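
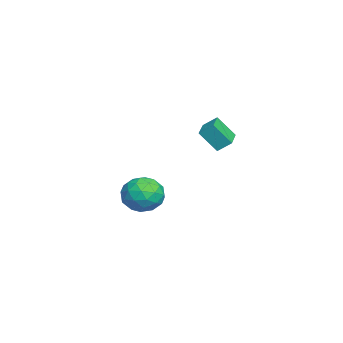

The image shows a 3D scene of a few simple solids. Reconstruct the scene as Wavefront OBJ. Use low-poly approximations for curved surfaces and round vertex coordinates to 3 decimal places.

v -4.683 -2.714 -3.668
v -4.099 -2.158 -4.555
v -3.061 -2.722 -2.605
v -2.477 -2.166 -3.492
v -3.322 -1.584 -2.873
v -4.325 -1.578 -3.53
v -2.835 -3.302 -3.63
v -3.838 -3.296 -4.287
v -2.957 -2.521 -4.531
v -3.258 -1.459 -4.064
v -3.902 -3.421 -3.096
v -4.203 -2.359 -2.629
v -4.534 -2.435 -4.205
v -2.626 -2.445 -2.955
v -3.123 -2.102 -2.592
v -2.78 -1.776 -3.113
v -4.666 -2.094 -3.602
v -4.323 -1.768 -4.124
v -3.866 -1.43 -3.135
v -2.837 -3.112 -3.036
v -2.494 -2.786 -3.558
v -4.38 -3.104 -4.047
v -4.037 -2.778 -4.568
v -3.294 -3.45 -4.025
v -3.519 -2.322 -4.712
v -2.566 -2.327 -4.088
v -2.776 -2.994 -4.169
v -3.366 -2.991 -4.555
v -3.696 -1.698 -4.437
v -2.742 -1.703 -3.813
v -3.239 -1.36 -3.449
v -3.828 -1.357 -3.835
v -3.025 -1.911 -4.424
v -4.418 -3.177 -3.347
v -3.464 -3.182 -2.723
v -3.332 -3.523 -3.325
v -3.921 -3.52 -3.711
v -4.594 -2.553 -3.072
v -3.641 -2.558 -2.448
v -3.794 -1.889 -2.605
v -4.384 -1.886 -2.991
v -4.135 -2.969 -2.736
v 0.987 0.717 2.83
v 1.057 1.387 3.364
v 1.06 1.572 1.749
v 1.13 2.242 2.283
v 2.41 0.578 2.817
v 2.48 1.248 3.351
v 2.483 1.433 1.736
v 2.553 2.103 2.27
f 1 38 17
f 38 12 41
f 17 41 6
f 38 41 17
f 1 17 13
f 17 6 18
f 13 18 2
f 17 18 13
f 1 13 22
f 13 2 23
f 22 23 8
f 13 23 22
f 1 22 34
f 22 8 37
f 34 37 11
f 22 37 34
f 1 34 38
f 34 11 42
f 38 42 12
f 34 42 38
f 2 18 29
f 18 6 32
f 29 32 10
f 18 32 29
f 6 41 19
f 41 12 40
f 19 40 5
f 41 40 19
f 12 42 39
f 42 11 35
f 39 35 3
f 42 35 39
f 11 37 36
f 37 8 24
f 36 24 7
f 37 24 36
f 8 23 28
f 23 2 25
f 28 25 9
f 23 25 28
f 4 30 16
f 30 10 31
f 16 31 5
f 30 31 16
f 4 16 14
f 16 5 15
f 14 15 3
f 16 15 14
f 4 14 21
f 14 3 20
f 21 20 7
f 14 20 21
f 4 21 26
f 21 7 27
f 26 27 9
f 21 27 26
f 4 26 30
f 26 9 33
f 30 33 10
f 26 33 30
f 5 31 19
f 31 10 32
f 19 32 6
f 31 32 19
f 3 15 39
f 15 5 40
f 39 40 12
f 15 40 39
f 7 20 36
f 20 3 35
f 36 35 11
f 20 35 36
f 9 27 28
f 27 7 24
f 28 24 8
f 27 24 28
f 10 33 29
f 33 9 25
f 29 25 2
f 33 25 29
f 44 46 43
f 47 44 43
f 43 46 45
f 45 47 43
f 44 50 46
f 48 44 47
f 48 50 44
f 46 50 45
f 49 47 45
f 45 50 49
f 49 48 47
f 50 48 49



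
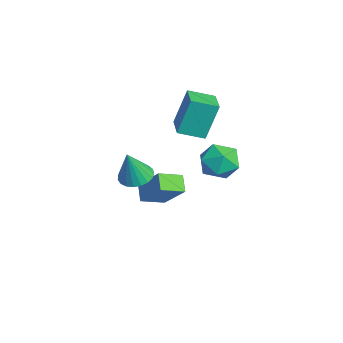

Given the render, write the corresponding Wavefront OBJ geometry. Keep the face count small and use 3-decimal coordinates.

v -0.053 -2.512 -0.371
v 0.435 -1.881 -0.311
v 0.313 -2.948 1.231
v 0.144 -1.754 -0.21
v -0.18 -1.758 -0.137
v -0.483 -1.893 -0.105
v -0.711 -2.134 -0.118
v -0.825 -2.441 -0.175
v -0.806 -2.761 -0.266
v -0.657 -3.037 -0.375
v -0.403 -3.223 -0.484
v -0.089 -3.286 -0.573
v 0.232 -3.215 -0.627
v 0.503 -3.023 -0.637
v 0.678 -2.742 -0.601
v 0.727 -2.422 -0.525
v 0.641 -2.117 -0.422
v 2.845 1.258 1.82
v 3.775 1.102 2.116
v 2.465 -0.242 2.224
v 3.395 -0.398 2.52
v 2.81 0.213 3.031
v 3.045 1.14 2.781
v 3.195 -0.28 1.559
v 3.43 0.647 1.309
v 3.992 0.151 1.955
v 3.753 0.457 2.864
v 2.487 0.403 1.476
v 2.248 0.709 2.385
v -0.124 -2.319 -2.082
v -0.864 -2.278 -1.52
v -0.374 -1.208 -2.491
v -1.115 -1.167 -1.93
v 0.895 -1.613 -0.79
v 0.154 -1.572 -0.229
v 0.644 -0.502 -1.2
v -0.096 -0.461 -0.638
v -2.991 -0.308 0.973
v -3.136 0.336 2.83
v -2.841 0.925 0.558
v -2.986 1.569 2.414
v -1.574 -0.429 1.126
v -1.719 0.215 2.982
v -1.424 0.804 0.71
v -1.569 1.448 2.567
f 2 1 4
f 2 4 3
f 4 1 5
f 4 5 3
f 5 1 6
f 5 6 3
f 6 1 7
f 6 7 3
f 7 1 8
f 7 8 3
f 8 1 9
f 8 9 3
f 9 1 10
f 9 10 3
f 10 1 11
f 10 11 3
f 11 1 12
f 11 12 3
f 12 1 13
f 12 13 3
f 13 1 14
f 13 14 3
f 14 1 15
f 14 15 3
f 15 1 16
f 15 16 3
f 16 1 17
f 16 17 3
f 17 1 2
f 17 2 3
f 18 29 23
f 18 23 19
f 18 19 25
f 18 25 28
f 18 28 29
f 19 23 27
f 23 29 22
f 29 28 20
f 28 25 24
f 25 19 26
f 21 27 22
f 21 22 20
f 21 20 24
f 21 24 26
f 21 26 27
f 22 27 23
f 20 22 29
f 24 20 28
f 26 24 25
f 27 26 19
f 31 33 30
f 34 31 30
f 30 33 32
f 32 34 30
f 31 37 33
f 35 31 34
f 35 37 31
f 33 37 32
f 36 34 32
f 32 37 36
f 36 35 34
f 37 35 36
f 39 41 38
f 42 39 38
f 38 41 40
f 40 42 38
f 39 45 41
f 43 39 42
f 43 45 39
f 41 45 40
f 44 42 40
f 40 45 44
f 44 43 42
f 45 43 44



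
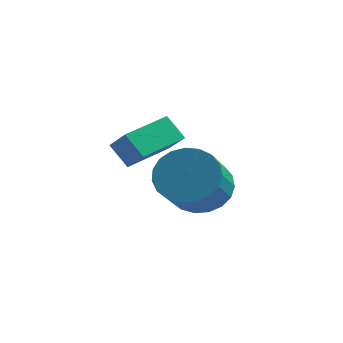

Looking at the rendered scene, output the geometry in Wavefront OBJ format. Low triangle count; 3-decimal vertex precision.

v -1.825 2.813 -3.057
v -1.327 3.371 -2.424
v -1.158 2.046 -1.389
v -1.655 1.487 -2.023
v -1.711 3.421 -2.297
v -1.542 2.095 -1.262
v -2.115 3.365 -2.302
v -1.946 2.04 -1.267
v -2.469 3.215 -2.438
v -2.299 1.889 -1.403
v -2.711 2.994 -2.68
v -2.542 1.669 -1.645
v -2.8 2.742 -2.988
v -2.63 1.417 -1.953
v -2.72 2.503 -3.308
v -2.551 1.177 -2.273
v -2.485 2.317 -3.584
v -2.316 0.991 -2.55
v -2.137 2.216 -3.77
v -1.968 0.891 -2.735
v -1.734 2.219 -3.832
v -1.565 0.894 -2.797
v -1.347 2.325 -3.76
v -1.178 0.999 -2.725
v -1.042 2.514 -3.567
v -0.873 1.189 -2.532
v -0.873 2.756 -3.286
v -0.704 1.43 -2.251
v -0.868 3.007 -2.965
v -0.699 1.682 -1.93
v -1.029 3.225 -2.66
v -0.86 1.899 -1.625
v -2.384 -0.676 -0.947
v -2.959 -0.548 -0.305
v -1.809 0.654 -0.695
v -2.383 0.781 -0.054
v -1.737 -1.081 -0.286
v -2.311 -0.954 0.355
v -1.161 0.248 -0.035
v -1.736 0.376 0.607
f 2 1 5
f 2 5 3
f 3 5 6
f 3 6 4
f 5 1 7
f 5 7 6
f 6 7 8
f 6 8 4
f 7 1 9
f 7 9 8
f 8 9 10
f 8 10 4
f 9 1 11
f 9 11 10
f 10 11 12
f 10 12 4
f 11 1 13
f 11 13 12
f 12 13 14
f 12 14 4
f 13 1 15
f 13 15 14
f 14 15 16
f 14 16 4
f 15 1 17
f 15 17 16
f 16 17 18
f 16 18 4
f 17 1 19
f 17 19 18
f 18 19 20
f 18 20 4
f 19 1 21
f 19 21 20
f 20 21 22
f 20 22 4
f 21 1 23
f 21 23 22
f 22 23 24
f 22 24 4
f 23 1 25
f 23 25 24
f 24 25 26
f 24 26 4
f 25 1 27
f 25 27 26
f 26 27 28
f 26 28 4
f 27 1 29
f 27 29 28
f 28 29 30
f 28 30 4
f 29 1 31
f 29 31 30
f 30 31 32
f 30 32 4
f 31 1 2
f 31 2 32
f 32 2 3
f 32 3 4
f 34 36 33
f 37 34 33
f 33 36 35
f 35 37 33
f 34 40 36
f 38 34 37
f 38 40 34
f 36 40 35
f 39 37 35
f 35 40 39
f 39 38 37
f 40 38 39



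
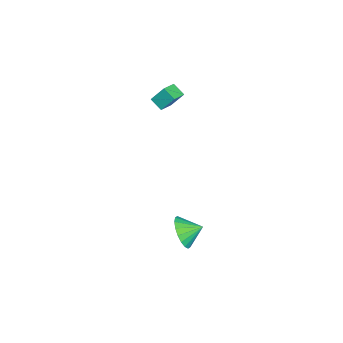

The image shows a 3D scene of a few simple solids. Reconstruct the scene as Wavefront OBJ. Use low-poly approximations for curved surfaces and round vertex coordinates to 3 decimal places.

v -3.025 -2.297 2.9
v -3.42 -2.945 3.346
v -3.064 -1.589 3.893
v -3.459 -2.237 4.339
v -2.141 -2.643 3.181
v -2.536 -3.291 3.627
v -2.18 -1.935 4.174
v -2.575 -2.583 4.62
v 1.868 -0.62 -3.304
v 2.196 -0.142 -4.179
v 1.652 0.42 -2.816
v 1.739 -0.199 -4.258
v 1.307 -0.341 -4.147
v 0.987 -0.537 -3.87
v 0.841 -0.75 -3.48
v 0.898 -0.938 -3.056
v 1.148 -1.062 -2.681
v 1.54 -1.099 -2.429
v 1.997 -1.041 -2.351
v 2.428 -0.9 -2.462
v 2.749 -0.704 -2.739
v 2.895 -0.49 -3.128
v 2.837 -0.303 -3.553
v 2.588 -0.179 -3.928
f 2 4 1
f 5 2 1
f 1 4 3
f 3 5 1
f 2 8 4
f 6 2 5
f 6 8 2
f 4 8 3
f 7 5 3
f 3 8 7
f 7 6 5
f 8 6 7
f 10 9 12
f 10 12 11
f 12 9 13
f 12 13 11
f 13 9 14
f 13 14 11
f 14 9 15
f 14 15 11
f 15 9 16
f 15 16 11
f 16 9 17
f 16 17 11
f 17 9 18
f 17 18 11
f 18 9 19
f 18 19 11
f 19 9 20
f 19 20 11
f 20 9 21
f 20 21 11
f 21 9 22
f 21 22 11
f 22 9 23
f 22 23 11
f 23 9 24
f 23 24 11
f 24 9 10
f 24 10 11



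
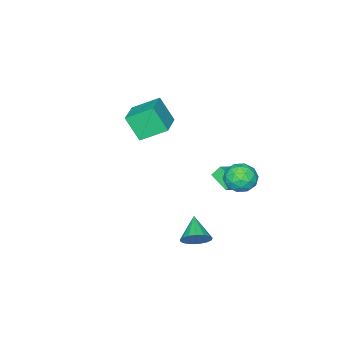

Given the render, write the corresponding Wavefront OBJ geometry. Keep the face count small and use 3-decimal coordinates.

v -1.839 3.595 1.538
v -1.318 3.743 0.625
v -0.422 2.917 2.235
v 0.099 3.065 1.322
v -0.189 3.901 1.91
v -1.065 4.32 1.479
v -0.675 2.34 1.381
v -1.551 2.759 0.95
v -0.599 2.967 0.527
v -0.299 3.932 0.855
v -1.441 2.728 2.005
v -1.141 3.693 2.333
v -1.703 3.729 1.02
v -0.037 2.931 1.84
v -0.207 3.423 2.186
v 0.1 3.51 1.649
v -1.554 4.068 1.523
v -1.248 4.155 0.986
v -0.584 4.247 1.741
v -0.492 2.505 1.874
v -0.186 2.592 1.337
v -1.84 3.15 1.211
v -1.533 3.237 0.674
v -1.156 2.413 1.119
v -0.974 3.36 0.426
v -0.141 2.961 0.836
v -0.596 2.535 0.87
v -1.111 2.781 0.617
v -0.797 3.927 0.618
v 0.035 3.528 1.028
v -0.134 4.019 1.374
v -0.649 4.266 1.121
v -0.375 3.471 0.561
v -1.775 3.132 1.832
v -0.943 2.733 2.242
v -1.091 2.394 1.739
v -1.606 2.641 1.486
v -1.599 3.699 2.024
v -0.766 3.3 2.434
v -0.629 3.879 2.243
v -1.144 4.125 1.99
v -1.365 3.189 2.299
v 2.93 3.417 -1.68
v 3.549 3.397 -1
v 1.95 2.343 -0.82
v 3.282 3.729 -0.889
v 2.934 3.99 -0.96
v 2.586 4.119 -1.195
v 2.316 4.088 -1.542
v 2.187 3.903 -1.92
v 2.228 3.607 -2.243
v 2.43 3.268 -2.438
v 2.747 2.962 -2.458
v 3.105 2.761 -2.301
v 3.424 2.711 -2.001
v 3.629 2.822 -1.628
v 3.675 3.07 -1.266
v -0.966 -5.319 3.166
v -2.041 -4.056 4.094
v -1.153 -4.33 1.602
v -2.228 -3.067 2.53
v 0.728 -4.233 3.65
v -0.347 -2.97 4.578
v 0.541 -3.244 2.086
v -0.534 -1.981 3.014
v -2.507 0.464 -0.75
v -2.921 0.789 -0.095
v -2.303 1.787 -1.279
v -2.718 2.113 -0.625
v -1.502 0.547 -0.155
v -1.917 0.873 0.499
v -1.299 1.871 -0.685
v -1.713 2.196 -0.03
f 1 38 17
f 38 12 41
f 17 41 6
f 38 41 17
f 1 17 13
f 17 6 18
f 13 18 2
f 17 18 13
f 1 13 22
f 13 2 23
f 22 23 8
f 13 23 22
f 1 22 34
f 22 8 37
f 34 37 11
f 22 37 34
f 1 34 38
f 34 11 42
f 38 42 12
f 34 42 38
f 2 18 29
f 18 6 32
f 29 32 10
f 18 32 29
f 6 41 19
f 41 12 40
f 19 40 5
f 41 40 19
f 12 42 39
f 42 11 35
f 39 35 3
f 42 35 39
f 11 37 36
f 37 8 24
f 36 24 7
f 37 24 36
f 8 23 28
f 23 2 25
f 28 25 9
f 23 25 28
f 4 30 16
f 30 10 31
f 16 31 5
f 30 31 16
f 4 16 14
f 16 5 15
f 14 15 3
f 16 15 14
f 4 14 21
f 14 3 20
f 21 20 7
f 14 20 21
f 4 21 26
f 21 7 27
f 26 27 9
f 21 27 26
f 4 26 30
f 26 9 33
f 30 33 10
f 26 33 30
f 5 31 19
f 31 10 32
f 19 32 6
f 31 32 19
f 3 15 39
f 15 5 40
f 39 40 12
f 15 40 39
f 7 20 36
f 20 3 35
f 36 35 11
f 20 35 36
f 9 27 28
f 27 7 24
f 28 24 8
f 27 24 28
f 10 33 29
f 33 9 25
f 29 25 2
f 33 25 29
f 44 43 46
f 44 46 45
f 46 43 47
f 46 47 45
f 47 43 48
f 47 48 45
f 48 43 49
f 48 49 45
f 49 43 50
f 49 50 45
f 50 43 51
f 50 51 45
f 51 43 52
f 51 52 45
f 52 43 53
f 52 53 45
f 53 43 54
f 53 54 45
f 54 43 55
f 54 55 45
f 55 43 56
f 55 56 45
f 56 43 57
f 56 57 45
f 57 43 44
f 57 44 45
f 59 61 58
f 62 59 58
f 58 61 60
f 60 62 58
f 59 65 61
f 63 59 62
f 63 65 59
f 61 65 60
f 64 62 60
f 60 65 64
f 64 63 62
f 65 63 64
f 67 69 66
f 70 67 66
f 66 69 68
f 68 70 66
f 67 73 69
f 71 67 70
f 71 73 67
f 69 73 68
f 72 70 68
f 68 73 72
f 72 71 70
f 73 71 72



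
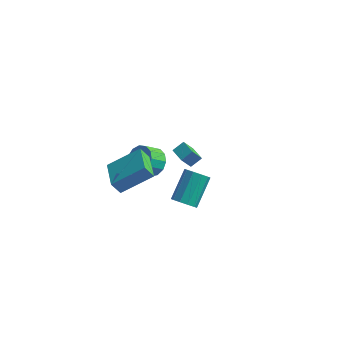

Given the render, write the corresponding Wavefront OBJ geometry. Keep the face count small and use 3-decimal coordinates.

v -2.624 0.979 -1.919
v -2.096 1.302 -1.225
v -2.629 0.584 -0.486
v -3.156 0.261 -1.181
v -2.523 1.605 -1.239
v -3.056 0.886 -0.5
v -2.983 1.709 -1.468
v -3.515 0.991 -0.73
v -3.328 1.582 -1.841
v -3.861 0.863 -1.103
v -3.45 1.263 -2.239
v -3.982 0.544 -1.5
v -3.309 0.854 -2.535
v -3.842 0.135 -1.797
v -2.951 0.485 -2.636
v -3.484 -0.234 -1.897
v -2.489 0.273 -2.509
v -3.021 -0.446 -1.77
v -2.07 0.285 -2.195
v -2.602 -0.433 -1.456
v -1.826 0.518 -1.793
v -2.359 -0.201 -1.055
v -1.836 0.897 -1.432
v -2.369 0.178 -0.693
v -3.974 -2.014 0.121
v -2.506 -0.923 1.252
v -3.535 -1.797 -0.658
v -2.068 -0.706 0.473
v -2.972 -3.514 0.267
v -1.505 -2.423 1.398
v -2.534 -3.297 -0.512
v -1.066 -2.206 0.619
v -0.123 -0.778 -2.392
v 0.141 -1.247 -1.646
v -0.401 -0.003 -1.806
v -0.137 -0.473 -1.061
v 0.657 -0.447 -2.459
v 0.921 -0.917 -1.714
v 0.379 0.327 -1.874
v 0.643 -0.142 -1.128
v 1.523 -4.027 1.194
v 2.201 -4.198 1.368
v 2.274 -2.685 2.579
v 1.597 -2.513 2.406
v 2.214 -3.921 1.02
v 2.287 -2.407 2.231
v 1.963 -3.684 0.739
v 2.037 -2.17 1.95
v 1.544 -3.578 0.632
v 1.618 -2.064 1.843
v 1.118 -3.643 0.74
v 1.191 -2.13 1.951
v 0.846 -3.855 1.021
v 0.919 -2.342 2.232
v 0.833 -4.133 1.369
v 0.906 -2.619 2.58
v 1.083 -4.37 1.65
v 1.157 -2.856 2.861
v 1.502 -4.476 1.757
v 1.576 -2.962 2.968
v 1.929 -4.41 1.649
v 2.002 -2.897 2.86
v -1.521 3.535 -4.332
v -1.859 2.958 -3.288
v -2.324 4.094 -4.283
v -2.662 3.517 -3.239
v -1.098 4.103 -3.881
v -1.436 3.526 -2.837
v -1.901 4.662 -3.832
v -2.239 4.085 -2.788
f 2 1 5
f 2 5 3
f 3 5 6
f 3 6 4
f 5 1 7
f 5 7 6
f 6 7 8
f 6 8 4
f 7 1 9
f 7 9 8
f 8 9 10
f 8 10 4
f 9 1 11
f 9 11 10
f 10 11 12
f 10 12 4
f 11 1 13
f 11 13 12
f 12 13 14
f 12 14 4
f 13 1 15
f 13 15 14
f 14 15 16
f 14 16 4
f 15 1 17
f 15 17 16
f 16 17 18
f 16 18 4
f 17 1 19
f 17 19 18
f 18 19 20
f 18 20 4
f 19 1 21
f 19 21 20
f 20 21 22
f 20 22 4
f 21 1 23
f 21 23 22
f 22 23 24
f 22 24 4
f 23 1 2
f 23 2 24
f 24 2 3
f 24 3 4
f 26 28 25
f 29 26 25
f 25 28 27
f 27 29 25
f 26 32 28
f 30 26 29
f 30 32 26
f 28 32 27
f 31 29 27
f 27 32 31
f 31 30 29
f 32 30 31
f 34 36 33
f 37 34 33
f 33 36 35
f 35 37 33
f 34 40 36
f 38 34 37
f 38 40 34
f 36 40 35
f 39 37 35
f 35 40 39
f 39 38 37
f 40 38 39
f 42 41 45
f 42 45 43
f 43 45 46
f 43 46 44
f 45 41 47
f 45 47 46
f 46 47 48
f 46 48 44
f 47 41 49
f 47 49 48
f 48 49 50
f 48 50 44
f 49 41 51
f 49 51 50
f 50 51 52
f 50 52 44
f 51 41 53
f 51 53 52
f 52 53 54
f 52 54 44
f 53 41 55
f 53 55 54
f 54 55 56
f 54 56 44
f 55 41 57
f 55 57 56
f 56 57 58
f 56 58 44
f 57 41 59
f 57 59 58
f 58 59 60
f 58 60 44
f 59 41 61
f 59 61 60
f 60 61 62
f 60 62 44
f 61 41 42
f 61 42 62
f 62 42 43
f 62 43 44
f 64 66 63
f 67 64 63
f 63 66 65
f 65 67 63
f 64 70 66
f 68 64 67
f 68 70 64
f 66 70 65
f 69 67 65
f 65 70 69
f 69 68 67
f 70 68 69



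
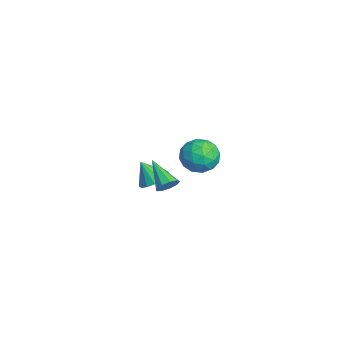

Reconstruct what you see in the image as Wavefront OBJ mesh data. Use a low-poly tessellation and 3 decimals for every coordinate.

v -3.556 0.601 -3.698
v -3.052 -0.227 -3.984
v -4.004 -0.121 -2.402
v -2.707 0.053 -3.709
v -2.589 0.48 -3.431
v -2.731 0.939 -3.225
v -3.093 1.308 -3.145
v -3.579 1.486 -3.214
v -4.059 1.428 -3.412
v -4.405 1.148 -3.688
v -4.522 0.721 -3.966
v -4.381 0.262 -4.172
v -4.019 -0.106 -4.252
v -3.532 -0.285 -4.183
v 4.295 0.055 1.194
v 4.685 0.113 1.772
v 2.765 -0.535 2.286
v 4.462 0.527 1.683
v 4.16 0.721 1.365
v 3.922 0.602 0.967
v 3.858 0.228 0.675
v 3.998 -0.227 0.626
v 4.278 -0.55 0.843
v 4.565 -0.59 1.224
v 4.726 -0.328 1.591
v 3.746 2.578 1.877
v 4.398 1.998 2.667
v 2.162 1.882 2.673
v 2.814 1.302 3.463
v 2.753 2.477 3.499
v 3.732 2.908 3.007
v 2.828 0.972 2.333
v 3.807 1.403 1.841
v 3.831 1.006 2.949
v 3.784 1.936 3.67
v 2.776 1.944 1.67
v 2.729 2.874 2.391
v 4.212 2.349 2.202
v 2.348 1.531 3.138
v 2.313 2.222 3.159
v 2.696 1.881 3.624
v 3.82 2.884 2.402
v 4.203 2.543 2.866
v 3.236 2.825 3.356
v 2.357 1.337 2.474
v 2.74 0.996 2.938
v 3.864 1.999 1.716
v 4.247 1.658 2.181
v 3.324 1.055 1.984
v 4.261 1.425 2.832
v 3.33 1.016 3.3
v 3.338 0.822 2.636
v 3.914 1.075 2.347
v 4.234 1.972 3.256
v 3.302 1.562 3.724
v 3.266 2.253 3.745
v 3.842 2.506 3.456
v 3.9 1.388 3.422
v 3.258 2.318 1.616
v 2.326 1.908 2.084
v 2.718 1.374 1.884
v 3.294 1.627 1.595
v 3.23 2.864 2.04
v 2.299 2.455 2.508
v 2.646 2.805 2.993
v 3.222 3.058 2.704
v 2.66 2.492 1.918
f 2 1 4
f 2 4 3
f 4 1 5
f 4 5 3
f 5 1 6
f 5 6 3
f 6 1 7
f 6 7 3
f 7 1 8
f 7 8 3
f 8 1 9
f 8 9 3
f 9 1 10
f 9 10 3
f 10 1 11
f 10 11 3
f 11 1 12
f 11 12 3
f 12 1 13
f 12 13 3
f 13 1 14
f 13 14 3
f 14 1 2
f 14 2 3
f 16 15 18
f 16 18 17
f 18 15 19
f 18 19 17
f 19 15 20
f 19 20 17
f 20 15 21
f 20 21 17
f 21 15 22
f 21 22 17
f 22 15 23
f 22 23 17
f 23 15 24
f 23 24 17
f 24 15 25
f 24 25 17
f 25 15 16
f 25 16 17
f 26 63 42
f 63 37 66
f 42 66 31
f 63 66 42
f 26 42 38
f 42 31 43
f 38 43 27
f 42 43 38
f 26 38 47
f 38 27 48
f 47 48 33
f 38 48 47
f 26 47 59
f 47 33 62
f 59 62 36
f 47 62 59
f 26 59 63
f 59 36 67
f 63 67 37
f 59 67 63
f 27 43 54
f 43 31 57
f 54 57 35
f 43 57 54
f 31 66 44
f 66 37 65
f 44 65 30
f 66 65 44
f 37 67 64
f 67 36 60
f 64 60 28
f 67 60 64
f 36 62 61
f 62 33 49
f 61 49 32
f 62 49 61
f 33 48 53
f 48 27 50
f 53 50 34
f 48 50 53
f 29 55 41
f 55 35 56
f 41 56 30
f 55 56 41
f 29 41 39
f 41 30 40
f 39 40 28
f 41 40 39
f 29 39 46
f 39 28 45
f 46 45 32
f 39 45 46
f 29 46 51
f 46 32 52
f 51 52 34
f 46 52 51
f 29 51 55
f 51 34 58
f 55 58 35
f 51 58 55
f 30 56 44
f 56 35 57
f 44 57 31
f 56 57 44
f 28 40 64
f 40 30 65
f 64 65 37
f 40 65 64
f 32 45 61
f 45 28 60
f 61 60 36
f 45 60 61
f 34 52 53
f 52 32 49
f 53 49 33
f 52 49 53
f 35 58 54
f 58 34 50
f 54 50 27
f 58 50 54



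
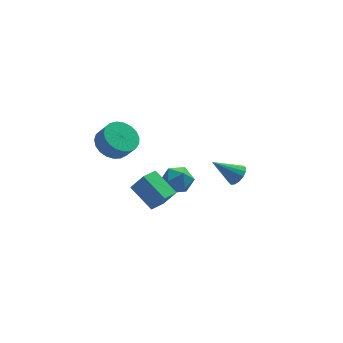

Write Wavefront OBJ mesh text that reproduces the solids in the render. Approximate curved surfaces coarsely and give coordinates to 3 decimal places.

v 0.362 -0.468 -4.244
v 1.164 -0.268 -3.877
v 0.056 -1.332 -3.103
v 0.858 -1.132 -2.736
v 0.214 -0.499 -2.788
v 0.404 0.035 -3.493
v 0.816 -1.635 -3.487
v 1.006 -1.101 -4.192
v 1.445 -0.989 -3.409
v 1.073 -0.288 -2.977
v 0.147 -1.312 -4.003
v -0.225 -0.611 -3.571
v -0.736 -5.017 -1.263
v -1.559 -3.899 -0.429
v -1.323 -4.719 -2.242
v -2.146 -3.6 -1.408
v -0.054 -4.36 -1.472
v -0.877 -3.241 -0.638
v -0.641 -4.061 -2.451
v -1.464 -2.943 -1.617
v 3.732 -0.406 -3.881
v 4.159 -0.375 -3.378
v 2.468 -0.234 -2.819
v 4.118 -0.052 -3.479
v 3.974 0.177 -3.688
v 3.765 0.25 -3.949
v 3.547 0.146 -4.191
v 3.379 -0.105 -4.35
v 3.306 -0.437 -4.384
v 3.346 -0.761 -4.283
v 3.491 -0.989 -4.074
v 3.7 -1.062 -3.813
v 3.917 -0.959 -3.571
v 4.085 -0.707 -3.412
v -2.191 2.311 -2.735
v -1.362 2.888 -2.882
v -0.921 2.466 -2.053
v -1.749 1.889 -1.905
v -1.598 3.135 -2.631
v -1.157 2.713 -1.801
v -1.936 3.24 -2.398
v -1.495 2.817 -1.568
v -2.319 3.184 -2.223
v -1.878 2.762 -1.393
v -2.679 2.977 -2.136
v -2.238 2.555 -1.307
v -2.955 2.655 -2.153
v -2.513 2.233 -1.324
v -3.098 2.274 -2.271
v -2.657 1.852 -1.441
v -3.085 1.899 -2.469
v -2.644 1.477 -1.639
v -2.917 1.595 -2.713
v -2.476 1.173 -1.883
v -2.623 1.415 -2.96
v -2.182 0.993 -2.131
v -2.255 1.39 -3.169
v -1.814 0.968 -2.339
v -1.876 1.524 -3.303
v -1.434 1.102 -2.473
v -1.55 1.795 -3.338
v -1.109 1.373 -2.509
v -1.336 2.154 -3.269
v -0.895 1.732 -2.44
v -1.27 2.541 -3.108
v -0.828 2.119 -2.278
f 1 12 6
f 1 6 2
f 1 2 8
f 1 8 11
f 1 11 12
f 2 6 10
f 6 12 5
f 12 11 3
f 11 8 7
f 8 2 9
f 4 10 5
f 4 5 3
f 4 3 7
f 4 7 9
f 4 9 10
f 5 10 6
f 3 5 12
f 7 3 11
f 9 7 8
f 10 9 2
f 14 16 13
f 17 14 13
f 13 16 15
f 15 17 13
f 14 20 16
f 18 14 17
f 18 20 14
f 16 20 15
f 19 17 15
f 15 20 19
f 19 18 17
f 20 18 19
f 22 21 24
f 22 24 23
f 24 21 25
f 24 25 23
f 25 21 26
f 25 26 23
f 26 21 27
f 26 27 23
f 27 21 28
f 27 28 23
f 28 21 29
f 28 29 23
f 29 21 30
f 29 30 23
f 30 21 31
f 30 31 23
f 31 21 32
f 31 32 23
f 32 21 33
f 32 33 23
f 33 21 34
f 33 34 23
f 34 21 22
f 34 22 23
f 36 35 39
f 36 39 37
f 37 39 40
f 37 40 38
f 39 35 41
f 39 41 40
f 40 41 42
f 40 42 38
f 41 35 43
f 41 43 42
f 42 43 44
f 42 44 38
f 43 35 45
f 43 45 44
f 44 45 46
f 44 46 38
f 45 35 47
f 45 47 46
f 46 47 48
f 46 48 38
f 47 35 49
f 47 49 48
f 48 49 50
f 48 50 38
f 49 35 51
f 49 51 50
f 50 51 52
f 50 52 38
f 51 35 53
f 51 53 52
f 52 53 54
f 52 54 38
f 53 35 55
f 53 55 54
f 54 55 56
f 54 56 38
f 55 35 57
f 55 57 56
f 56 57 58
f 56 58 38
f 57 35 59
f 57 59 58
f 58 59 60
f 58 60 38
f 59 35 61
f 59 61 60
f 60 61 62
f 60 62 38
f 61 35 63
f 61 63 62
f 62 63 64
f 62 64 38
f 63 35 65
f 63 65 64
f 64 65 66
f 64 66 38
f 65 35 36
f 65 36 66
f 66 36 37
f 66 37 38



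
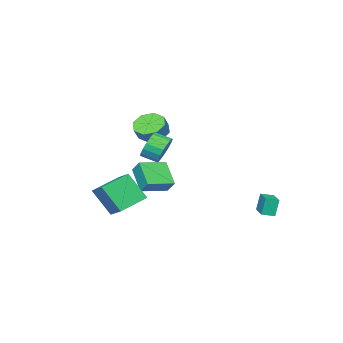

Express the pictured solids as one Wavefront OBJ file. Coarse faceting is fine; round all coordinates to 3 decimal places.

v -1.615 -2.464 -3.879
v -2.303 -3.741 -2.621
v -1.48 -1.764 -3.095
v -2.168 -3.041 -1.836
v 0.068 -3.099 -3.604
v -0.62 -4.376 -2.345
v 0.203 -2.399 -2.819
v -0.485 -3.676 -1.561
v 1.772 -3.272 -2.053
v 2.176 -2.125 -1.381
v 1.413 -2.139 -3.772
v 1.817 -0.991 -3.099
v 3.683 -3.589 -2.661
v 4.087 -2.441 -1.988
v 3.324 -2.455 -4.379
v 3.728 -1.308 -3.707
v 3.383 1.744 1.649
v 3.815 2.273 2.322
v 4.25 1.406 2.725
v 3.817 0.876 2.051
v 3.443 2.172 2.506
v 3.877 1.305 2.908
v 3.059 1.986 2.519
v 3.493 1.119 2.922
v 2.739 1.752 2.36
v 3.173 0.885 2.763
v 2.546 1.516 2.06
v 2.98 0.649 2.463
v 2.519 1.325 1.679
v 2.954 0.458 2.082
v 2.664 1.217 1.292
v 3.098 0.35 1.694
v 2.95 1.214 0.975
v 3.385 0.347 1.378
v 3.323 1.315 0.792
v 3.757 0.448 1.194
v 3.707 1.501 0.778
v 4.141 0.634 1.181
v 4.027 1.735 0.937
v 4.461 0.868 1.34
v 4.22 1.971 1.237
v 4.654 1.104 1.64
v 4.246 2.162 1.618
v 4.681 1.295 2.021
v 4.102 2.27 2.006
v 4.536 1.403 2.408
v -3.823 3.537 -4.665
v -4.101 3.612 -3.469
v -2.927 4.629 -4.525
v -3.205 4.704 -3.329
v -3.215 3.016 -4.491
v -3.493 3.091 -3.295
v -2.319 4.108 -4.351
v -2.597 4.183 -3.155
v -2.08 -3.96 0.516
v -1.305 -3.675 -0.116
v -0.704 -3.515 0.693
v -1.48 -3.8 1.324
v -1.762 -3.061 0.101
v -1.161 -2.901 0.91
v -2.405 -2.973 0.562
v -1.805 -2.813 1.371
v -2.858 -3.463 0.995
v -2.258 -3.304 1.804
v -2.856 -4.245 1.147
v -2.255 -4.085 1.956
v -2.399 -4.859 0.93
v -1.798 -4.699 1.739
v -1.755 -4.947 0.469
v -1.155 -4.787 1.278
v -1.302 -4.456 0.036
v -0.702 -4.297 0.845
f 2 4 1
f 5 2 1
f 1 4 3
f 3 5 1
f 2 8 4
f 6 2 5
f 6 8 2
f 4 8 3
f 7 5 3
f 3 8 7
f 7 6 5
f 8 6 7
f 10 12 9
f 13 10 9
f 9 12 11
f 11 13 9
f 10 16 12
f 14 10 13
f 14 16 10
f 12 16 11
f 15 13 11
f 11 16 15
f 15 14 13
f 16 14 15
f 18 17 21
f 18 21 19
f 19 21 22
f 19 22 20
f 21 17 23
f 21 23 22
f 22 23 24
f 22 24 20
f 23 17 25
f 23 25 24
f 24 25 26
f 24 26 20
f 25 17 27
f 25 27 26
f 26 27 28
f 26 28 20
f 27 17 29
f 27 29 28
f 28 29 30
f 28 30 20
f 29 17 31
f 29 31 30
f 30 31 32
f 30 32 20
f 31 17 33
f 31 33 32
f 32 33 34
f 32 34 20
f 33 17 35
f 33 35 34
f 34 35 36
f 34 36 20
f 35 17 37
f 35 37 36
f 36 37 38
f 36 38 20
f 37 17 39
f 37 39 38
f 38 39 40
f 38 40 20
f 39 17 41
f 39 41 40
f 40 41 42
f 40 42 20
f 41 17 43
f 41 43 42
f 42 43 44
f 42 44 20
f 43 17 45
f 43 45 44
f 44 45 46
f 44 46 20
f 45 17 18
f 45 18 46
f 46 18 19
f 46 19 20
f 48 50 47
f 51 48 47
f 47 50 49
f 49 51 47
f 48 54 50
f 52 48 51
f 52 54 48
f 50 54 49
f 53 51 49
f 49 54 53
f 53 52 51
f 54 52 53
f 56 55 59
f 56 59 57
f 57 59 60
f 57 60 58
f 59 55 61
f 59 61 60
f 60 61 62
f 60 62 58
f 61 55 63
f 61 63 62
f 62 63 64
f 62 64 58
f 63 55 65
f 63 65 64
f 64 65 66
f 64 66 58
f 65 55 67
f 65 67 66
f 66 67 68
f 66 68 58
f 67 55 69
f 67 69 68
f 68 69 70
f 68 70 58
f 69 55 71
f 69 71 70
f 70 71 72
f 70 72 58
f 71 55 56
f 71 56 72
f 72 56 57
f 72 57 58



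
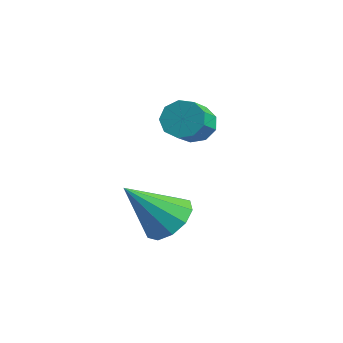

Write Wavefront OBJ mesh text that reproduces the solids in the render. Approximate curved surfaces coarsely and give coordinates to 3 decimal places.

v 0.959 -0.528 -3.136
v 1.842 -0.638 -2.802
v 0.221 -1.692 -1.564
v 1.612 -0.157 -2.555
v 1.133 0.181 -2.529
v 0.588 0.249 -2.735
v 0.184 0.019 -3.095
v 0.076 -0.419 -3.47
v 0.306 -0.9 -3.717
v 0.785 -1.238 -3.743
v 1.33 -1.306 -3.537
v 1.734 -1.076 -3.177
v 0.09 1.314 -0.025
v 0.534 1.806 0.281
v 1.034 0.837 1.111
v 0.59 0.346 0.805
v 0.1 1.792 0.527
v 0.599 0.824 1.357
v -0.339 1.555 0.514
v 0.16 0.586 1.344
v -0.577 1.205 0.249
v -0.078 0.236 1.079
v -0.503 0.906 -0.144
v -0.004 -0.062 0.686
v -0.151 0.798 -0.482
v 0.348 -0.17 0.348
v 0.314 0.932 -0.605
v 0.813 -0.036 0.225
v 0.674 1.245 -0.458
v 1.174 0.276 0.372
v 0.761 1.59 -0.108
v 1.261 0.621 0.722
f 2 1 4
f 2 4 3
f 4 1 5
f 4 5 3
f 5 1 6
f 5 6 3
f 6 1 7
f 6 7 3
f 7 1 8
f 7 8 3
f 8 1 9
f 8 9 3
f 9 1 10
f 9 10 3
f 10 1 11
f 10 11 3
f 11 1 12
f 11 12 3
f 12 1 2
f 12 2 3
f 14 13 17
f 14 17 15
f 15 17 18
f 15 18 16
f 17 13 19
f 17 19 18
f 18 19 20
f 18 20 16
f 19 13 21
f 19 21 20
f 20 21 22
f 20 22 16
f 21 13 23
f 21 23 22
f 22 23 24
f 22 24 16
f 23 13 25
f 23 25 24
f 24 25 26
f 24 26 16
f 25 13 27
f 25 27 26
f 26 27 28
f 26 28 16
f 27 13 29
f 27 29 28
f 28 29 30
f 28 30 16
f 29 13 31
f 29 31 30
f 30 31 32
f 30 32 16
f 31 13 14
f 31 14 32
f 32 14 15
f 32 15 16



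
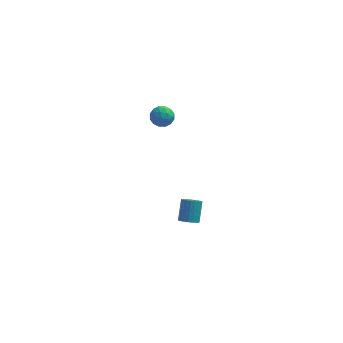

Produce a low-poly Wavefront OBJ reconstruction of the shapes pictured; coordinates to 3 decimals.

v 2.562 -3.631 -3.483
v 2.771 -3.274 -3.815
v 2.868 -2.471 -2.888
v 2.658 -2.829 -2.557
v 2.569 -3.231 -3.831
v 2.666 -2.428 -2.904
v 2.366 -3.249 -3.794
v 2.463 -2.446 -2.867
v 2.193 -3.325 -3.71
v 2.29 -2.522 -2.783
v 2.076 -3.448 -3.592
v 2.173 -2.645 -2.665
v 2.033 -3.598 -3.457
v 2.13 -2.796 -2.53
v 2.071 -3.754 -3.326
v 2.167 -2.951 -2.399
v 2.183 -3.891 -3.219
v 2.28 -3.088 -2.292
v 2.352 -3.989 -3.152
v 2.449 -3.186 -2.225
v 2.554 -4.032 -3.136
v 2.651 -3.229 -2.209
v 2.757 -4.014 -3.173
v 2.854 -3.211 -2.246
v 2.93 -3.938 -3.257
v 3.027 -3.135 -2.33
v 3.047 -3.815 -3.375
v 3.144 -3.012 -2.448
v 3.09 -3.664 -3.51
v 3.187 -2.862 -2.583
v 3.053 -3.509 -3.641
v 3.149 -2.706 -2.714
v 2.94 -3.372 -3.748
v 3.037 -2.569 -2.821
v 0.751 -2.297 4.163
v 1.278 -1.954 4.035
v 1.082 -3.046 3.525
v 1.609 -2.703 3.397
v 1.527 -2.96 3.979
v 1.323 -2.497 4.373
v 1.037 -2.503 3.187
v 0.833 -2.04 3.581
v 1.455 -2.082 3.431
v 1.758 -2.365 3.921
v 0.602 -2.635 3.639
v 0.905 -2.918 4.129
v 0.986 -2.06 4.155
v 1.374 -2.94 3.405
v 1.327 -3.091 3.747
v 1.636 -2.89 3.672
v 1.012 -2.379 4.354
v 1.322 -2.178 4.278
v 1.468 -2.769 4.245
v 1.038 -2.822 3.282
v 1.348 -2.621 3.206
v 0.724 -2.11 3.888
v 1.033 -1.909 3.813
v 0.892 -2.231 3.315
v 1.399 -1.933 3.725
v 1.594 -2.374 3.35
v 1.257 -2.256 3.226
v 1.137 -1.984 3.458
v 1.577 -2.1 4.012
v 1.772 -2.54 3.637
v 1.724 -2.691 3.98
v 1.604 -2.419 4.211
v 1.681 -2.175 3.658
v 0.588 -2.46 3.923
v 0.783 -2.9 3.548
v 0.756 -2.581 3.349
v 0.636 -2.309 3.58
v 0.766 -2.626 4.21
v 0.961 -3.067 3.835
v 1.223 -3.016 4.102
v 1.103 -2.744 4.334
v 0.679 -2.825 3.902
f 2 1 5
f 2 5 3
f 3 5 6
f 3 6 4
f 5 1 7
f 5 7 6
f 6 7 8
f 6 8 4
f 7 1 9
f 7 9 8
f 8 9 10
f 8 10 4
f 9 1 11
f 9 11 10
f 10 11 12
f 10 12 4
f 11 1 13
f 11 13 12
f 12 13 14
f 12 14 4
f 13 1 15
f 13 15 14
f 14 15 16
f 14 16 4
f 15 1 17
f 15 17 16
f 16 17 18
f 16 18 4
f 17 1 19
f 17 19 18
f 18 19 20
f 18 20 4
f 19 1 21
f 19 21 20
f 20 21 22
f 20 22 4
f 21 1 23
f 21 23 22
f 22 23 24
f 22 24 4
f 23 1 25
f 23 25 24
f 24 25 26
f 24 26 4
f 25 1 27
f 25 27 26
f 26 27 28
f 26 28 4
f 27 1 29
f 27 29 28
f 28 29 30
f 28 30 4
f 29 1 31
f 29 31 30
f 30 31 32
f 30 32 4
f 31 1 33
f 31 33 32
f 32 33 34
f 32 34 4
f 33 1 2
f 33 2 34
f 34 2 3
f 34 3 4
f 35 72 51
f 72 46 75
f 51 75 40
f 72 75 51
f 35 51 47
f 51 40 52
f 47 52 36
f 51 52 47
f 35 47 56
f 47 36 57
f 56 57 42
f 47 57 56
f 35 56 68
f 56 42 71
f 68 71 45
f 56 71 68
f 35 68 72
f 68 45 76
f 72 76 46
f 68 76 72
f 36 52 63
f 52 40 66
f 63 66 44
f 52 66 63
f 40 75 53
f 75 46 74
f 53 74 39
f 75 74 53
f 46 76 73
f 76 45 69
f 73 69 37
f 76 69 73
f 45 71 70
f 71 42 58
f 70 58 41
f 71 58 70
f 42 57 62
f 57 36 59
f 62 59 43
f 57 59 62
f 38 64 50
f 64 44 65
f 50 65 39
f 64 65 50
f 38 50 48
f 50 39 49
f 48 49 37
f 50 49 48
f 38 48 55
f 48 37 54
f 55 54 41
f 48 54 55
f 38 55 60
f 55 41 61
f 60 61 43
f 55 61 60
f 38 60 64
f 60 43 67
f 64 67 44
f 60 67 64
f 39 65 53
f 65 44 66
f 53 66 40
f 65 66 53
f 37 49 73
f 49 39 74
f 73 74 46
f 49 74 73
f 41 54 70
f 54 37 69
f 70 69 45
f 54 69 70
f 43 61 62
f 61 41 58
f 62 58 42
f 61 58 62
f 44 67 63
f 67 43 59
f 63 59 36
f 67 59 63



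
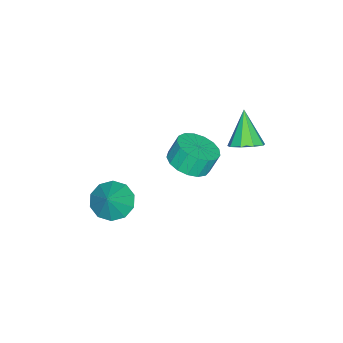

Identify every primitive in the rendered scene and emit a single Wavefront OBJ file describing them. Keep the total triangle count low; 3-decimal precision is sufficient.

v -0.492 2.855 1.815
v 0.15 2.839 2.292
v -1.508 2.325 3.165
v -0.085 3.333 2.31
v -0.51 3.604 2.096
v -0.927 3.523 1.751
v -1.14 3.13 1.436
v -1.051 2.608 1.298
v -0.7 2.201 1.403
v -0.252 2.1 1.7
v 0.084 2.352 2.052
v -0.267 0.319 -0.271
v 0.441 1.052 -0.293
v 0.116 1.395 0.69
v -0.593 0.661 0.711
v 0.049 1.262 -0.495
v -0.276 1.605 0.487
v -0.415 1.255 -0.647
v -0.74 1.598 0.335
v -0.845 1.034 -0.712
v -1.17 1.377 0.27
v -1.143 0.649 -0.677
v -1.468 0.992 0.306
v -1.24 0.188 -0.548
v -1.566 0.531 0.434
v -1.115 -0.243 -0.356
v -1.44 0.1 0.626
v -0.795 -0.545 -0.145
v -1.121 -0.202 0.838
v -0.355 -0.65 0.038
v -0.68 -0.307 1.02
v 0.106 -0.532 0.15
v -0.219 -0.19 1.132
v 0.481 -0.22 0.165
v 0.156 0.123 1.147
v 0.685 0.215 0.08
v 0.359 0.558 1.062
v 0.67 0.675 -0.085
v 0.345 1.017 0.897
v 1.429 -2.532 -2.611
v 2.167 -2.246 -3.238
v 2.371 -2.328 -1.409
v 1.846 -1.736 -3.073
v 1.366 -1.531 -2.731
v 0.91 -1.708 -2.343
v 0.652 -2.2 -2.058
v 0.691 -2.818 -1.983
v 1.012 -3.327 -2.149
v 1.492 -3.533 -2.491
v 1.948 -3.356 -2.878
v 2.206 -2.864 -3.164
f 2 1 4
f 2 4 3
f 4 1 5
f 4 5 3
f 5 1 6
f 5 6 3
f 6 1 7
f 6 7 3
f 7 1 8
f 7 8 3
f 8 1 9
f 8 9 3
f 9 1 10
f 9 10 3
f 10 1 11
f 10 11 3
f 11 1 2
f 11 2 3
f 13 12 16
f 13 16 14
f 14 16 17
f 14 17 15
f 16 12 18
f 16 18 17
f 17 18 19
f 17 19 15
f 18 12 20
f 18 20 19
f 19 20 21
f 19 21 15
f 20 12 22
f 20 22 21
f 21 22 23
f 21 23 15
f 22 12 24
f 22 24 23
f 23 24 25
f 23 25 15
f 24 12 26
f 24 26 25
f 25 26 27
f 25 27 15
f 26 12 28
f 26 28 27
f 27 28 29
f 27 29 15
f 28 12 30
f 28 30 29
f 29 30 31
f 29 31 15
f 30 12 32
f 30 32 31
f 31 32 33
f 31 33 15
f 32 12 34
f 32 34 33
f 33 34 35
f 33 35 15
f 34 12 36
f 34 36 35
f 35 36 37
f 35 37 15
f 36 12 38
f 36 38 37
f 37 38 39
f 37 39 15
f 38 12 13
f 38 13 39
f 39 13 14
f 39 14 15
f 41 40 43
f 41 43 42
f 43 40 44
f 43 44 42
f 44 40 45
f 44 45 42
f 45 40 46
f 45 46 42
f 46 40 47
f 46 47 42
f 47 40 48
f 47 48 42
f 48 40 49
f 48 49 42
f 49 40 50
f 49 50 42
f 50 40 51
f 50 51 42
f 51 40 41
f 51 41 42



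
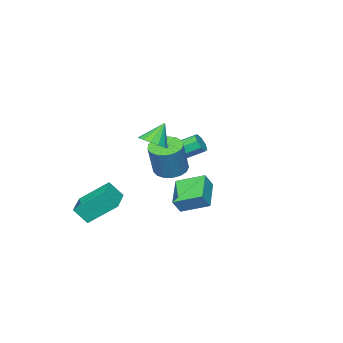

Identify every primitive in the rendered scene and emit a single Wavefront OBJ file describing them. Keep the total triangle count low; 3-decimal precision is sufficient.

v 2.017 0.919 -2.1
v 1.252 2.335 -1.492
v 3.386 2.008 -2.914
v 2.622 3.424 -2.307
v 2.558 0.856 -1.273
v 1.794 2.272 -0.666
v 3.928 1.945 -2.088
v 3.163 3.361 -1.48
v 2.8 -0.595 1.187
v 3.543 -0.543 1.655
v 1.98 -0.485 2.473
v 3.438 -0.111 1.552
v 3.163 0.19 1.351
v 2.79 0.282 1.105
v 2.42 0.138 0.882
v 2.152 -0.202 0.74
v 2.057 -0.647 0.718
v 2.162 -1.078 0.821
v 2.438 -1.38 1.022
v 2.81 -1.471 1.268
v 3.18 -1.327 1.491
v 3.449 -0.988 1.633
v 2.178 -3.489 -3.741
v 2.667 -4.104 -2.782
v 3.666 -2.392 -3.799
v 4.156 -3.007 -2.839
v 3.144 -4.873 -5.121
v 3.634 -5.488 -4.161
v 4.633 -3.776 -5.178
v 5.122 -4.391 -4.219
v -2.563 -4.038 -1.938
v -1.99 -3.838 -1.61
v -2.845 -2.701 -0.814
v -3.417 -2.902 -1.142
v -2.065 -3.577 -2.063
v -2.92 -2.44 -1.267
v -2.432 -3.586 -2.443
v -3.286 -2.45 -1.647
v -2.875 -3.861 -2.527
v -3.73 -2.724 -1.731
v -3.135 -4.239 -2.266
v -3.99 -3.102 -1.47
v -3.06 -4.5 -1.813
v -3.915 -3.363 -1.017
v -2.694 -4.49 -1.433
v -3.548 -3.354 -0.637
v -2.25 -4.216 -1.349
v -3.105 -3.079 -0.553
v 0.812 -1.182 -1.433
v 1.665 -0.867 -1.798
v 2.401 -0.563 0.189
v 1.548 -0.878 0.553
v 1.408 -0.476 -1.762
v 2.143 -0.172 0.225
v 1.013 -0.248 -1.651
v 1.749 0.056 0.336
v 0.573 -0.233 -1.49
v 1.309 0.071 0.497
v 0.187 -0.436 -1.316
v 0.923 -0.132 0.67
v -0.055 -0.81 -1.169
v 0.681 -0.506 0.817
v -0.099 -1.269 -1.082
v 0.637 -0.965 0.904
v 0.066 -1.708 -1.076
v 0.802 -1.404 0.91
v 0.402 -2.026 -1.152
v 1.138 -1.722 0.834
v 0.832 -2.152 -1.292
v 1.567 -1.848 0.694
v 1.257 -2.055 -1.464
v 1.993 -1.751 0.522
v 1.58 -1.758 -1.63
v 2.316 -1.454 0.357
v 1.728 -1.329 -1.75
v 2.464 -1.025 0.236
f 2 4 1
f 5 2 1
f 1 4 3
f 3 5 1
f 2 8 4
f 6 2 5
f 6 8 2
f 4 8 3
f 7 5 3
f 3 8 7
f 7 6 5
f 8 6 7
f 10 9 12
f 10 12 11
f 12 9 13
f 12 13 11
f 13 9 14
f 13 14 11
f 14 9 15
f 14 15 11
f 15 9 16
f 15 16 11
f 16 9 17
f 16 17 11
f 17 9 18
f 17 18 11
f 18 9 19
f 18 19 11
f 19 9 20
f 19 20 11
f 20 9 21
f 20 21 11
f 21 9 22
f 21 22 11
f 22 9 10
f 22 10 11
f 24 26 23
f 27 24 23
f 23 26 25
f 25 27 23
f 24 30 26
f 28 24 27
f 28 30 24
f 26 30 25
f 29 27 25
f 25 30 29
f 29 28 27
f 30 28 29
f 32 31 35
f 32 35 33
f 33 35 36
f 33 36 34
f 35 31 37
f 35 37 36
f 36 37 38
f 36 38 34
f 37 31 39
f 37 39 38
f 38 39 40
f 38 40 34
f 39 31 41
f 39 41 40
f 40 41 42
f 40 42 34
f 41 31 43
f 41 43 42
f 42 43 44
f 42 44 34
f 43 31 45
f 43 45 44
f 44 45 46
f 44 46 34
f 45 31 47
f 45 47 46
f 46 47 48
f 46 48 34
f 47 31 32
f 47 32 48
f 48 32 33
f 48 33 34
f 50 49 53
f 50 53 51
f 51 53 54
f 51 54 52
f 53 49 55
f 53 55 54
f 54 55 56
f 54 56 52
f 55 49 57
f 55 57 56
f 56 57 58
f 56 58 52
f 57 49 59
f 57 59 58
f 58 59 60
f 58 60 52
f 59 49 61
f 59 61 60
f 60 61 62
f 60 62 52
f 61 49 63
f 61 63 62
f 62 63 64
f 62 64 52
f 63 49 65
f 63 65 64
f 64 65 66
f 64 66 52
f 65 49 67
f 65 67 66
f 66 67 68
f 66 68 52
f 67 49 69
f 67 69 68
f 68 69 70
f 68 70 52
f 69 49 71
f 69 71 70
f 70 71 72
f 70 72 52
f 71 49 73
f 71 73 72
f 72 73 74
f 72 74 52
f 73 49 75
f 73 75 74
f 74 75 76
f 74 76 52
f 75 49 50
f 75 50 76
f 76 50 51
f 76 51 52



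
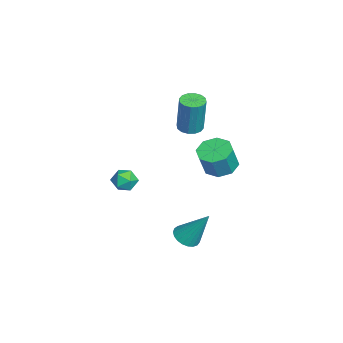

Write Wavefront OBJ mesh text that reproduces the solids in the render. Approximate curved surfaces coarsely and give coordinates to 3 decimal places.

v 2.951 -1.98 -1.134
v 3.472 -2.357 -0.848
v 2.408 -2.943 -1.412
v 2.929 -3.32 -1.126
v 2.502 -2.94 -0.714
v 2.838 -2.345 -0.542
v 3.042 -2.955 -1.718
v 3.378 -2.36 -1.546
v 3.529 -2.96 -1.208
v 3.195 -2.95 -0.588
v 2.685 -2.35 -1.672
v 2.351 -2.34 -1.052
v 0.793 1.845 -1.394
v 1.629 1.725 -1.733
v 2.123 1.416 -0.406
v 1.287 1.535 -0.066
v 1.512 2.383 -1.536
v 2.007 2.073 -0.209
v 0.975 2.726 -1.256
v 1.469 2.416 0.072
v 0.33 2.552 -1.056
v 0.825 2.242 0.271
v -0.043 1.964 -1.054
v 0.451 1.655 0.273
v 0.073 1.307 -1.251
v 0.568 0.997 0.076
v 0.611 0.964 -1.532
v 1.105 0.654 -0.204
v 1.255 1.138 -1.731
v 1.75 0.828 -0.404
v -3.323 0.345 -1.278
v -2.658 0.247 -1.385
v -2.293 0.377 0.75
v -2.957 0.475 0.858
v -2.703 0.596 -1.399
v -2.337 0.726 0.736
v -2.913 0.878 -1.38
v -2.548 1.008 0.755
v -3.233 1.017 -1.334
v -2.868 1.147 0.801
v -3.577 0.975 -1.272
v -3.212 1.106 0.863
v -3.853 0.765 -1.212
v -3.488 0.896 0.923
v -3.987 0.443 -1.17
v -3.622 0.573 0.965
v -3.943 0.094 -1.156
v -3.577 0.224 0.979
v -3.732 -0.188 -1.175
v -3.367 -0.058 0.96
v -3.412 -0.327 -1.221
v -3.047 -0.197 0.914
v -3.068 -0.286 -1.283
v -2.703 -0.155 0.852
v -2.792 -0.076 -1.343
v -2.427 0.055 0.792
v 3.411 0.253 -4.709
v 3.748 0.767 -5.104
v 3.869 1.307 -2.951
v 3.463 0.872 -5.093
v 3.17 0.87 -5.016
v 2.918 0.762 -4.885
v 2.751 0.566 -4.724
v 2.699 0.316 -4.561
v 2.77 0.055 -4.423
v 2.951 -0.172 -4.334
v 3.212 -0.325 -4.311
v 3.508 -0.378 -4.356
v 3.786 -0.322 -4.462
v 4 -0.166 -4.611
v 4.112 0.062 -4.777
v 4.103 0.323 -4.931
v 3.974 0.572 -5.047
f 1 12 6
f 1 6 2
f 1 2 8
f 1 8 11
f 1 11 12
f 2 6 10
f 6 12 5
f 12 11 3
f 11 8 7
f 8 2 9
f 4 10 5
f 4 5 3
f 4 3 7
f 4 7 9
f 4 9 10
f 5 10 6
f 3 5 12
f 7 3 11
f 9 7 8
f 10 9 2
f 14 13 17
f 14 17 15
f 15 17 18
f 15 18 16
f 17 13 19
f 17 19 18
f 18 19 20
f 18 20 16
f 19 13 21
f 19 21 20
f 20 21 22
f 20 22 16
f 21 13 23
f 21 23 22
f 22 23 24
f 22 24 16
f 23 13 25
f 23 25 24
f 24 25 26
f 24 26 16
f 25 13 27
f 25 27 26
f 26 27 28
f 26 28 16
f 27 13 29
f 27 29 28
f 28 29 30
f 28 30 16
f 29 13 14
f 29 14 30
f 30 14 15
f 30 15 16
f 32 31 35
f 32 35 33
f 33 35 36
f 33 36 34
f 35 31 37
f 35 37 36
f 36 37 38
f 36 38 34
f 37 31 39
f 37 39 38
f 38 39 40
f 38 40 34
f 39 31 41
f 39 41 40
f 40 41 42
f 40 42 34
f 41 31 43
f 41 43 42
f 42 43 44
f 42 44 34
f 43 31 45
f 43 45 44
f 44 45 46
f 44 46 34
f 45 31 47
f 45 47 46
f 46 47 48
f 46 48 34
f 47 31 49
f 47 49 48
f 48 49 50
f 48 50 34
f 49 31 51
f 49 51 50
f 50 51 52
f 50 52 34
f 51 31 53
f 51 53 52
f 52 53 54
f 52 54 34
f 53 31 55
f 53 55 54
f 54 55 56
f 54 56 34
f 55 31 32
f 55 32 56
f 56 32 33
f 56 33 34
f 58 57 60
f 58 60 59
f 60 57 61
f 60 61 59
f 61 57 62
f 61 62 59
f 62 57 63
f 62 63 59
f 63 57 64
f 63 64 59
f 64 57 65
f 64 65 59
f 65 57 66
f 65 66 59
f 66 57 67
f 66 67 59
f 67 57 68
f 67 68 59
f 68 57 69
f 68 69 59
f 69 57 70
f 69 70 59
f 70 57 71
f 70 71 59
f 71 57 72
f 71 72 59
f 72 57 73
f 72 73 59
f 73 57 58
f 73 58 59



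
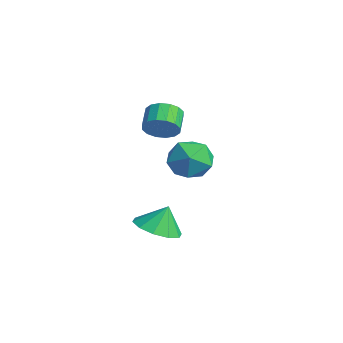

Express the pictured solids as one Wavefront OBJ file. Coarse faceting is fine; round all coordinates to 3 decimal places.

v 0.04 0.458 0.4
v 0.636 0.434 -0.516
v -1.176 -0.574 -0.364
v -0.58 -0.598 -1.28
v -0.222 -1.107 -0.382
v 0.53 -0.469 0.091
v -1.07 0.329 -0.971
v -0.318 0.967 -0.498
v -0.05 0.355 -1.364
v 0.474 -0.533 -0.999
v -1.014 0.393 0.119
v -0.49 -0.495 0.484
v 0.225 -1.541 1.758
v 0.667 -1.518 2.376
v -0.064 -1.036 2.88
v -0.505 -1.059 2.262
v 0.75 -1.188 2.18
v 0.019 -0.705 2.683
v 0.692 -0.952 1.87
v -0.038 -0.469 2.374
v 0.509 -0.874 1.531
v -0.221 -0.391 2.034
v 0.25 -0.975 1.252
v -0.48 -0.492 1.756
v -0.015 -1.228 1.109
v -0.745 -0.745 1.613
v -0.216 -1.564 1.14
v -0.947 -1.082 1.644
v -0.299 -1.895 1.337
v -1.03 -1.412 1.84
v -0.242 -2.131 1.646
v -0.972 -1.648 2.15
v -0.059 -2.209 1.986
v -0.789 -1.726 2.489
v 0.2 -2.108 2.264
v -0.53 -1.625 2.768
v 0.465 -1.855 2.407
v -0.265 -1.372 2.911
v 1.047 -2.1 -3.144
v 1.891 -2.648 -2.922
v 1.073 -1.62 -2.056
v 2.077 -2.093 -3.172
v 1.869 -1.54 -3.411
v 1.348 -1.202 -3.548
v 0.712 -1.206 -3.531
v 0.204 -1.552 -3.366
v 0.017 -2.108 -3.116
v 0.225 -2.66 -2.878
v 0.746 -2.999 -2.74
v 1.382 -2.994 -2.758
f 1 12 6
f 1 6 2
f 1 2 8
f 1 8 11
f 1 11 12
f 2 6 10
f 6 12 5
f 12 11 3
f 11 8 7
f 8 2 9
f 4 10 5
f 4 5 3
f 4 3 7
f 4 7 9
f 4 9 10
f 5 10 6
f 3 5 12
f 7 3 11
f 9 7 8
f 10 9 2
f 14 13 17
f 14 17 15
f 15 17 18
f 15 18 16
f 17 13 19
f 17 19 18
f 18 19 20
f 18 20 16
f 19 13 21
f 19 21 20
f 20 21 22
f 20 22 16
f 21 13 23
f 21 23 22
f 22 23 24
f 22 24 16
f 23 13 25
f 23 25 24
f 24 25 26
f 24 26 16
f 25 13 27
f 25 27 26
f 26 27 28
f 26 28 16
f 27 13 29
f 27 29 28
f 28 29 30
f 28 30 16
f 29 13 31
f 29 31 30
f 30 31 32
f 30 32 16
f 31 13 33
f 31 33 32
f 32 33 34
f 32 34 16
f 33 13 35
f 33 35 34
f 34 35 36
f 34 36 16
f 35 13 37
f 35 37 36
f 36 37 38
f 36 38 16
f 37 13 14
f 37 14 38
f 38 14 15
f 38 15 16
f 40 39 42
f 40 42 41
f 42 39 43
f 42 43 41
f 43 39 44
f 43 44 41
f 44 39 45
f 44 45 41
f 45 39 46
f 45 46 41
f 46 39 47
f 46 47 41
f 47 39 48
f 47 48 41
f 48 39 49
f 48 49 41
f 49 39 50
f 49 50 41
f 50 39 40
f 50 40 41



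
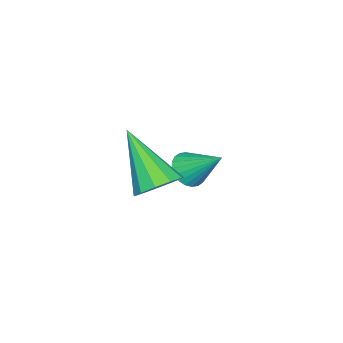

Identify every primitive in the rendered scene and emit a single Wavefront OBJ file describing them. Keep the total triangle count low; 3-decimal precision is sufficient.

v 1.192 -0.322 -2.996
v 1.454 -0.618 -2.674
v 1.268 0.582 -2.224
v 1.601 -0.538 -2.782
v 1.686 -0.426 -2.922
v 1.695 -0.297 -3.074
v 1.628 -0.172 -3.214
v 1.495 -0.07 -3.32
v 1.315 -0.006 -3.377
v 1.117 0.01 -3.376
v 0.93 -0.025 -3.317
v 0.783 -0.105 -3.209
v 0.698 -0.217 -3.069
v 0.689 -0.346 -2.917
v 0.756 -0.471 -2.778
v 0.889 -0.573 -2.671
v 1.069 -0.637 -2.614
v 1.267 -0.653 -2.615
v 3.825 0.436 -1.66
v 4.296 0.089 -1.792
v 3.375 -0.636 -0.46
v 4.403 0.333 -1.534
v 4.288 0.617 -1.324
v 3.997 0.831 -1.242
v 3.64 0.894 -1.32
v 3.354 0.782 -1.527
v 3.247 0.538 -1.785
v 3.362 0.255 -1.995
v 3.653 0.041 -2.077
v 4.01 -0.023 -2
f 2 1 4
f 2 4 3
f 4 1 5
f 4 5 3
f 5 1 6
f 5 6 3
f 6 1 7
f 6 7 3
f 7 1 8
f 7 8 3
f 8 1 9
f 8 9 3
f 9 1 10
f 9 10 3
f 10 1 11
f 10 11 3
f 11 1 12
f 11 12 3
f 12 1 13
f 12 13 3
f 13 1 14
f 13 14 3
f 14 1 15
f 14 15 3
f 15 1 16
f 15 16 3
f 16 1 17
f 16 17 3
f 17 1 18
f 17 18 3
f 18 1 2
f 18 2 3
f 20 19 22
f 20 22 21
f 22 19 23
f 22 23 21
f 23 19 24
f 23 24 21
f 24 19 25
f 24 25 21
f 25 19 26
f 25 26 21
f 26 19 27
f 26 27 21
f 27 19 28
f 27 28 21
f 28 19 29
f 28 29 21
f 29 19 30
f 29 30 21
f 30 19 20
f 30 20 21



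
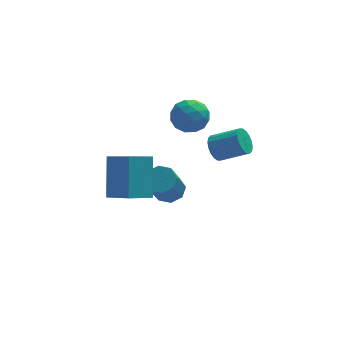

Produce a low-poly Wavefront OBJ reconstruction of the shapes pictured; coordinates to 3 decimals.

v 0.968 3.116 -2.572
v 1.502 2.545 -2.743
v 0.945 1.533 -1.098
v 0.412 2.104 -0.928
v 1.737 2.988 -2.391
v 1.18 1.976 -0.746
v 1.522 3.506 -2.145
v 0.965 2.493 -0.501
v 0.982 3.795 -2.15
v 0.425 2.783 -0.505
v 0.435 3.687 -2.402
v -0.122 2.675 -0.757
v 0.2 3.244 -2.754
v -0.357 2.232 -1.109
v 0.415 2.727 -2.999
v -0.142 1.714 -1.355
v 0.955 2.437 -2.995
v 0.398 1.425 -1.35
v -2.35 -0.565 0.376
v -1.481 -1.744 1.22
v -2.157 0.798 2.079
v -1.288 -0.381 2.924
v -1.232 -0.099 -0.124
v -0.363 -1.278 0.721
v -1.039 1.264 1.58
v -0.17 0.085 2.424
v 2.126 2.572 3.483
v 2.434 2.037 4.228
v 1.026 1.503 3.172
v 1.334 0.968 3.917
v 0.892 1.813 4.078
v 1.572 2.474 4.271
v 1.888 1.066 3.129
v 2.568 1.727 3.322
v 2.287 1.107 4.01
v 1.672 1.569 4.596
v 1.788 1.971 2.804
v 1.173 2.433 3.39
v 2.376 2.398 3.883
v 1.084 1.142 3.517
v 0.824 1.638 3.612
v 1.005 1.324 4.05
v 1.87 2.655 3.908
v 2.051 2.341 4.346
v 1.145 2.209 4.258
v 1.409 1.199 3.054
v 1.59 0.885 3.492
v 2.455 2.216 3.35
v 2.636 1.902 3.788
v 2.315 1.331 3.142
v 2.472 1.537 4.192
v 1.825 0.909 4.009
v 2.15 0.966 3.547
v 2.55 1.355 3.66
v 2.11 1.809 4.537
v 1.463 1.18 4.354
v 1.204 1.677 4.449
v 1.603 2.066 4.562
v 2.024 1.262 4.408
v 1.997 2.36 3.046
v 1.35 1.731 2.863
v 1.857 1.474 2.838
v 2.256 1.863 2.951
v 1.635 2.631 3.391
v 0.988 2.003 3.208
v 0.91 2.185 3.74
v 1.31 2.574 3.853
v 1.436 2.278 2.992
v 2.703 0.52 2.341
v 3.09 0.949 1.929
v 4.344 0.509 2.646
v 3.957 0.08 3.059
v 3.016 1.135 2.173
v 4.269 0.695 2.891
v 2.879 1.199 2.451
v 4.133 0.759 3.168
v 2.708 1.129 2.707
v 3.961 0.689 3.424
v 2.536 0.938 2.89
v 3.789 0.498 3.608
v 2.397 0.664 2.965
v 3.65 0.224 3.683
v 2.318 0.362 2.916
v 3.572 -0.078 3.634
v 2.316 0.091 2.754
v 3.57 -0.349 3.471
v 2.391 -0.095 2.509
v 3.644 -0.535 3.227
v 2.527 -0.159 2.232
v 3.781 -0.599 2.949
v 2.699 -0.089 1.976
v 3.952 -0.529 2.693
v 2.871 0.102 1.792
v 4.124 -0.338 2.51
v 3.01 0.376 1.717
v 4.263 -0.064 2.435
v 3.088 0.678 1.766
v 4.342 0.238 2.484
f 2 1 5
f 2 5 3
f 3 5 6
f 3 6 4
f 5 1 7
f 5 7 6
f 6 7 8
f 6 8 4
f 7 1 9
f 7 9 8
f 8 9 10
f 8 10 4
f 9 1 11
f 9 11 10
f 10 11 12
f 10 12 4
f 11 1 13
f 11 13 12
f 12 13 14
f 12 14 4
f 13 1 15
f 13 15 14
f 14 15 16
f 14 16 4
f 15 1 17
f 15 17 16
f 16 17 18
f 16 18 4
f 17 1 2
f 17 2 18
f 18 2 3
f 18 3 4
f 20 22 19
f 23 20 19
f 19 22 21
f 21 23 19
f 20 26 22
f 24 20 23
f 24 26 20
f 22 26 21
f 25 23 21
f 21 26 25
f 25 24 23
f 26 24 25
f 27 64 43
f 64 38 67
f 43 67 32
f 64 67 43
f 27 43 39
f 43 32 44
f 39 44 28
f 43 44 39
f 27 39 48
f 39 28 49
f 48 49 34
f 39 49 48
f 27 48 60
f 48 34 63
f 60 63 37
f 48 63 60
f 27 60 64
f 60 37 68
f 64 68 38
f 60 68 64
f 28 44 55
f 44 32 58
f 55 58 36
f 44 58 55
f 32 67 45
f 67 38 66
f 45 66 31
f 67 66 45
f 38 68 65
f 68 37 61
f 65 61 29
f 68 61 65
f 37 63 62
f 63 34 50
f 62 50 33
f 63 50 62
f 34 49 54
f 49 28 51
f 54 51 35
f 49 51 54
f 30 56 42
f 56 36 57
f 42 57 31
f 56 57 42
f 30 42 40
f 42 31 41
f 40 41 29
f 42 41 40
f 30 40 47
f 40 29 46
f 47 46 33
f 40 46 47
f 30 47 52
f 47 33 53
f 52 53 35
f 47 53 52
f 30 52 56
f 52 35 59
f 56 59 36
f 52 59 56
f 31 57 45
f 57 36 58
f 45 58 32
f 57 58 45
f 29 41 65
f 41 31 66
f 65 66 38
f 41 66 65
f 33 46 62
f 46 29 61
f 62 61 37
f 46 61 62
f 35 53 54
f 53 33 50
f 54 50 34
f 53 50 54
f 36 59 55
f 59 35 51
f 55 51 28
f 59 51 55
f 70 69 73
f 70 73 71
f 71 73 74
f 71 74 72
f 73 69 75
f 73 75 74
f 74 75 76
f 74 76 72
f 75 69 77
f 75 77 76
f 76 77 78
f 76 78 72
f 77 69 79
f 77 79 78
f 78 79 80
f 78 80 72
f 79 69 81
f 79 81 80
f 80 81 82
f 80 82 72
f 81 69 83
f 81 83 82
f 82 83 84
f 82 84 72
f 83 69 85
f 83 85 84
f 84 85 86
f 84 86 72
f 85 69 87
f 85 87 86
f 86 87 88
f 86 88 72
f 87 69 89
f 87 89 88
f 88 89 90
f 88 90 72
f 89 69 91
f 89 91 90
f 90 91 92
f 90 92 72
f 91 69 93
f 91 93 92
f 92 93 94
f 92 94 72
f 93 69 95
f 93 95 94
f 94 95 96
f 94 96 72
f 95 69 97
f 95 97 96
f 96 97 98
f 96 98 72
f 97 69 70
f 97 70 98
f 98 70 71
f 98 71 72



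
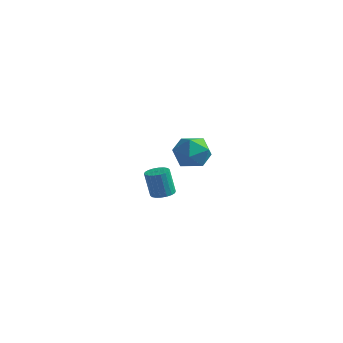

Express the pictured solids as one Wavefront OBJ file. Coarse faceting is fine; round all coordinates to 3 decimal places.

v 0.774 4.753 -1.723
v 1.62 4.021 -2.055
v -0.42 3.919 -2.925
v 0.426 3.187 -3.257
v -0.028 3.107 -2.184
v 0.71 3.623 -1.441
v 0.49 4.317 -3.539
v 1.228 4.833 -2.796
v 1.444 3.751 -3.177
v 1.124 3.003 -2.34
v 0.076 4.937 -2.64
v -0.244 4.189 -1.803
v 3.651 -2.686 -2.044
v 4.251 -2.799 -1.934
v 3.968 -2.906 -0.505
v 3.369 -2.794 -0.616
v 4.236 -2.524 -1.916
v 3.953 -2.631 -0.488
v 4.105 -2.281 -1.924
v 3.822 -2.388 -0.496
v 3.884 -2.119 -1.955
v 3.601 -2.226 -0.527
v 3.617 -2.069 -2.005
v 3.334 -2.176 -0.576
v 3.357 -2.141 -2.062
v 3.074 -2.248 -0.633
v 3.155 -2.321 -2.115
v 2.872 -2.429 -0.687
v 3.052 -2.574 -2.155
v 2.769 -2.681 -0.726
v 3.067 -2.849 -2.172
v 2.784 -2.956 -0.744
v 3.198 -3.092 -2.164
v 2.915 -3.199 -0.736
v 3.419 -3.254 -2.133
v 3.136 -3.361 -0.705
v 3.686 -3.304 -2.084
v 3.403 -3.411 -0.655
v 3.946 -3.232 -2.027
v 3.663 -3.339 -0.598
v 4.148 -3.051 -1.973
v 3.865 -3.159 -0.545
f 1 12 6
f 1 6 2
f 1 2 8
f 1 8 11
f 1 11 12
f 2 6 10
f 6 12 5
f 12 11 3
f 11 8 7
f 8 2 9
f 4 10 5
f 4 5 3
f 4 3 7
f 4 7 9
f 4 9 10
f 5 10 6
f 3 5 12
f 7 3 11
f 9 7 8
f 10 9 2
f 14 13 17
f 14 17 15
f 15 17 18
f 15 18 16
f 17 13 19
f 17 19 18
f 18 19 20
f 18 20 16
f 19 13 21
f 19 21 20
f 20 21 22
f 20 22 16
f 21 13 23
f 21 23 22
f 22 23 24
f 22 24 16
f 23 13 25
f 23 25 24
f 24 25 26
f 24 26 16
f 25 13 27
f 25 27 26
f 26 27 28
f 26 28 16
f 27 13 29
f 27 29 28
f 28 29 30
f 28 30 16
f 29 13 31
f 29 31 30
f 30 31 32
f 30 32 16
f 31 13 33
f 31 33 32
f 32 33 34
f 32 34 16
f 33 13 35
f 33 35 34
f 34 35 36
f 34 36 16
f 35 13 37
f 35 37 36
f 36 37 38
f 36 38 16
f 37 13 39
f 37 39 38
f 38 39 40
f 38 40 16
f 39 13 41
f 39 41 40
f 40 41 42
f 40 42 16
f 41 13 14
f 41 14 42
f 42 14 15
f 42 15 16



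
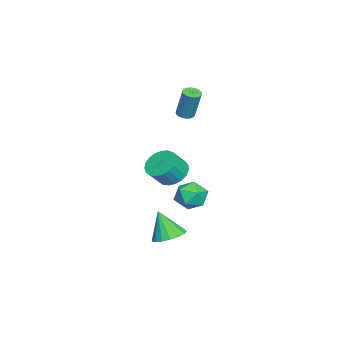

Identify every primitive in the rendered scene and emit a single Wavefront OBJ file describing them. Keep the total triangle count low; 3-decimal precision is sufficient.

v -2.317 4.286 -3.3
v -1.476 4.132 -4.064
v -2.504 2.448 -3.136
v -1.663 2.294 -3.9
v -1.425 2.72 -2.863
v -1.309 3.856 -2.964
v -2.671 2.724 -4.236
v -2.555 3.86 -4.337
v -1.695 3.167 -4.642
v -0.925 3.164 -3.793
v -3.055 3.416 -3.407
v -2.285 3.413 -2.558
v 1.674 2.973 0.19
v 2.492 3.643 0.024
v 3.184 3.056 1.064
v 2.366 2.387 1.23
v 2.245 3.87 0.316
v 2.937 3.283 1.356
v 1.899 3.941 0.587
v 2.591 3.355 1.627
v 1.514 3.846 0.789
v 2.206 3.259 1.829
v 1.157 3.599 0.887
v 1.849 3.013 1.927
v 0.889 3.245 0.865
v 1.581 2.658 1.905
v 0.757 2.843 0.726
v 1.449 2.256 1.766
v 0.784 2.464 0.495
v 1.476 1.877 1.535
v 0.964 2.173 0.211
v 1.656 1.586 1.251
v 1.268 2.02 -0.077
v 1.959 1.434 0.963
v 1.641 2.033 -0.319
v 2.333 1.446 0.721
v 2.02 2.207 -0.472
v 2.712 1.621 0.568
v 2.34 2.515 -0.511
v 3.031 1.928 0.529
v 2.544 2.901 -0.429
v 3.236 2.315 0.611
v 2.598 3.3 -0.24
v 3.29 2.714 0.8
v 4.129 3.274 -3.67
v 4.986 2.659 -3.772
v 3.831 2.566 -1.91
v 5.168 3.087 -3.569
v 5.111 3.558 -3.389
v 4.83 3.964 -3.273
v 4.388 4.212 -3.248
v 3.887 4.245 -3.32
v 3.441 4.056 -3.471
v 3.153 3.688 -3.669
v 3.089 3.225 -3.866
v 3.262 2.773 -4.018
v 3.635 2.436 -4.091
v 4.12 2.292 -4.067
v 4.608 2.372 -3.952
v -4.03 2.51 2.327
v -3.625 2.899 2.145
v -3.204 3.398 4.152
v -3.61 3.01 4.333
v -3.828 3.037 2.153
v -3.407 3.536 4.16
v -4.066 3.083 2.191
v -3.645 3.583 4.198
v -4.297 3.031 2.253
v -3.876 3.531 4.259
v -4.483 2.889 2.327
v -4.062 3.388 4.334
v -4.59 2.681 2.402
v -4.169 3.181 4.408
v -4.601 2.444 2.463
v -4.18 2.943 4.469
v -4.513 2.218 2.501
v -4.092 2.718 4.507
v -4.341 2.043 2.508
v -3.92 2.542 4.515
v -4.116 1.948 2.485
v -3.695 2.448 4.491
v -3.876 1.951 2.434
v -3.455 2.45 4.44
v -3.663 2.05 2.364
v -3.242 2.55 4.371
v -3.513 2.229 2.288
v -3.092 2.729 4.295
v -3.453 2.457 2.219
v -3.032 2.956 4.225
v -3.492 2.694 2.168
v -3.072 3.193 4.175
f 1 12 6
f 1 6 2
f 1 2 8
f 1 8 11
f 1 11 12
f 2 6 10
f 6 12 5
f 12 11 3
f 11 8 7
f 8 2 9
f 4 10 5
f 4 5 3
f 4 3 7
f 4 7 9
f 4 9 10
f 5 10 6
f 3 5 12
f 7 3 11
f 9 7 8
f 10 9 2
f 14 13 17
f 14 17 15
f 15 17 18
f 15 18 16
f 17 13 19
f 17 19 18
f 18 19 20
f 18 20 16
f 19 13 21
f 19 21 20
f 20 21 22
f 20 22 16
f 21 13 23
f 21 23 22
f 22 23 24
f 22 24 16
f 23 13 25
f 23 25 24
f 24 25 26
f 24 26 16
f 25 13 27
f 25 27 26
f 26 27 28
f 26 28 16
f 27 13 29
f 27 29 28
f 28 29 30
f 28 30 16
f 29 13 31
f 29 31 30
f 30 31 32
f 30 32 16
f 31 13 33
f 31 33 32
f 32 33 34
f 32 34 16
f 33 13 35
f 33 35 34
f 34 35 36
f 34 36 16
f 35 13 37
f 35 37 36
f 36 37 38
f 36 38 16
f 37 13 39
f 37 39 38
f 38 39 40
f 38 40 16
f 39 13 41
f 39 41 40
f 40 41 42
f 40 42 16
f 41 13 43
f 41 43 42
f 42 43 44
f 42 44 16
f 43 13 14
f 43 14 44
f 44 14 15
f 44 15 16
f 46 45 48
f 46 48 47
f 48 45 49
f 48 49 47
f 49 45 50
f 49 50 47
f 50 45 51
f 50 51 47
f 51 45 52
f 51 52 47
f 52 45 53
f 52 53 47
f 53 45 54
f 53 54 47
f 54 45 55
f 54 55 47
f 55 45 56
f 55 56 47
f 56 45 57
f 56 57 47
f 57 45 58
f 57 58 47
f 58 45 59
f 58 59 47
f 59 45 46
f 59 46 47
f 61 60 64
f 61 64 62
f 62 64 65
f 62 65 63
f 64 60 66
f 64 66 65
f 65 66 67
f 65 67 63
f 66 60 68
f 66 68 67
f 67 68 69
f 67 69 63
f 68 60 70
f 68 70 69
f 69 70 71
f 69 71 63
f 70 60 72
f 70 72 71
f 71 72 73
f 71 73 63
f 72 60 74
f 72 74 73
f 73 74 75
f 73 75 63
f 74 60 76
f 74 76 75
f 75 76 77
f 75 77 63
f 76 60 78
f 76 78 77
f 77 78 79
f 77 79 63
f 78 60 80
f 78 80 79
f 79 80 81
f 79 81 63
f 80 60 82
f 80 82 81
f 81 82 83
f 81 83 63
f 82 60 84
f 82 84 83
f 83 84 85
f 83 85 63
f 84 60 86
f 84 86 85
f 85 86 87
f 85 87 63
f 86 60 88
f 86 88 87
f 87 88 89
f 87 89 63
f 88 60 90
f 88 90 89
f 89 90 91
f 89 91 63
f 90 60 61
f 90 61 91
f 91 61 62
f 91 62 63



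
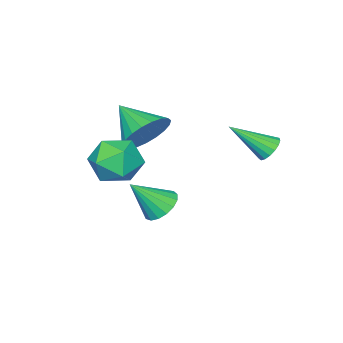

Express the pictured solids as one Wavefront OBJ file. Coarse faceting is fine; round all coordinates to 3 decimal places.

v 2.736 -0.127 -2.072
v 3.363 -0.011 -2.467
v 3.584 -0.753 -0.908
v 3.324 0.291 -2.276
v 3.151 0.497 -2.039
v 2.882 0.56 -1.809
v 2.58 0.466 -1.64
v 2.314 0.235 -1.569
v 2.144 -0.078 -1.614
v 2.11 -0.402 -1.764
v 2.219 -0.664 -1.984
v 2.447 -0.803 -2.224
v 2.741 -0.787 -2.43
v 3.034 -0.619 -2.553
v 3.258 -0.34 -2.567
v 3.407 -0.216 0.279
v 4.124 -0.495 0.98
v 3.616 -1.685 -0.52
v 4.333 -1.964 0.181
v 3.333 -1.889 0.461
v 3.204 -0.982 0.954
v 4.536 -1.198 -0.494
v 4.407 -0.291 -0.001
v 4.822 -1.102 0.502
v 4.078 -1.529 1.092
v 3.662 -0.651 -0.632
v 2.918 -1.078 -0.042
v -0.316 2.047 0.18
v -0.044 1.825 -0.269
v 0.576 0.993 1.24
v 0.114 2.034 -0.194
v 0.174 2.246 -0.034
v 0.122 2.413 0.176
v -0.031 2.495 0.387
v -0.248 2.476 0.55
v -0.481 2.358 0.629
v -0.676 2.168 0.604
v -0.789 1.951 0.483
v -0.793 1.756 0.292
v -0.688 1.628 0.076
v -0.497 1.595 -0.116
v -0.265 1.666 -0.241
v 2.152 -1.276 0.738
v 3.157 -1.33 0.822
v 2.008 -2.664 1.582
v 3.052 -1.11 1.165
v 2.792 -0.92 1.434
v 2.421 -0.791 1.582
v 2.003 -0.746 1.585
v 1.612 -0.793 1.442
v 1.313 -0.923 1.176
v 1.16 -1.114 0.835
v 1.178 -1.334 0.478
v 1.364 -1.543 0.165
v 1.687 -1.706 -0.049
v 2.09 -1.795 -0.126
v 2.504 -1.794 -0.054
v 2.857 -1.704 0.155
v 3.088 -1.539 0.465
f 2 1 4
f 2 4 3
f 4 1 5
f 4 5 3
f 5 1 6
f 5 6 3
f 6 1 7
f 6 7 3
f 7 1 8
f 7 8 3
f 8 1 9
f 8 9 3
f 9 1 10
f 9 10 3
f 10 1 11
f 10 11 3
f 11 1 12
f 11 12 3
f 12 1 13
f 12 13 3
f 13 1 14
f 13 14 3
f 14 1 15
f 14 15 3
f 15 1 2
f 15 2 3
f 16 27 21
f 16 21 17
f 16 17 23
f 16 23 26
f 16 26 27
f 17 21 25
f 21 27 20
f 27 26 18
f 26 23 22
f 23 17 24
f 19 25 20
f 19 20 18
f 19 18 22
f 19 22 24
f 19 24 25
f 20 25 21
f 18 20 27
f 22 18 26
f 24 22 23
f 25 24 17
f 29 28 31
f 29 31 30
f 31 28 32
f 31 32 30
f 32 28 33
f 32 33 30
f 33 28 34
f 33 34 30
f 34 28 35
f 34 35 30
f 35 28 36
f 35 36 30
f 36 28 37
f 36 37 30
f 37 28 38
f 37 38 30
f 38 28 39
f 38 39 30
f 39 28 40
f 39 40 30
f 40 28 41
f 40 41 30
f 41 28 42
f 41 42 30
f 42 28 29
f 42 29 30
f 44 43 46
f 44 46 45
f 46 43 47
f 46 47 45
f 47 43 48
f 47 48 45
f 48 43 49
f 48 49 45
f 49 43 50
f 49 50 45
f 50 43 51
f 50 51 45
f 51 43 52
f 51 52 45
f 52 43 53
f 52 53 45
f 53 43 54
f 53 54 45
f 54 43 55
f 54 55 45
f 55 43 56
f 55 56 45
f 56 43 57
f 56 57 45
f 57 43 58
f 57 58 45
f 58 43 59
f 58 59 45
f 59 43 44
f 59 44 45



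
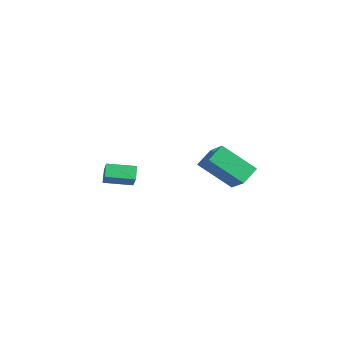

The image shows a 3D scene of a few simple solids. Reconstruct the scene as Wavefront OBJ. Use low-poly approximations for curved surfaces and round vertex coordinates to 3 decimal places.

v -2.305 -4.659 -1.314
v -2.831 -4.241 -0.761
v -1.516 -3.378 -1.531
v -2.041 -2.96 -0.978
v -1.659 -4.92 -0.502
v -2.184 -4.502 0.051
v -0.869 -3.639 -0.719
v -1.395 -3.221 -0.166
v 2.668 -2.446 1.606
v 3.969 -2.706 2.605
v 2.426 -1.517 2.164
v 3.726 -1.778 3.163
v 3.914 -1.322 0.277
v 5.214 -1.583 1.276
v 3.671 -0.394 0.835
v 4.972 -0.654 1.834
f 2 4 1
f 5 2 1
f 1 4 3
f 3 5 1
f 2 8 4
f 6 2 5
f 6 8 2
f 4 8 3
f 7 5 3
f 3 8 7
f 7 6 5
f 8 6 7
f 10 12 9
f 13 10 9
f 9 12 11
f 11 13 9
f 10 16 12
f 14 10 13
f 14 16 10
f 12 16 11
f 15 13 11
f 11 16 15
f 15 14 13
f 16 14 15

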